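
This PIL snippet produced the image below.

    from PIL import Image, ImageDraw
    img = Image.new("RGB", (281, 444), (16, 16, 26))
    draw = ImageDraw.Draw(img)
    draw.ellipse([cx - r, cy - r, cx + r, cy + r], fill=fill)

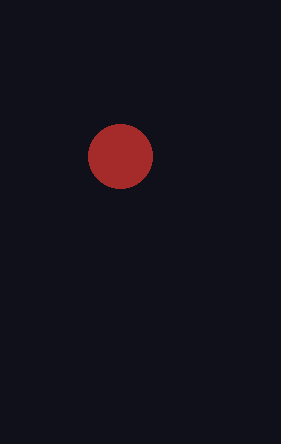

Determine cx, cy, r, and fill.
cx = 120, cy = 156, r = 32, fill = 'brown'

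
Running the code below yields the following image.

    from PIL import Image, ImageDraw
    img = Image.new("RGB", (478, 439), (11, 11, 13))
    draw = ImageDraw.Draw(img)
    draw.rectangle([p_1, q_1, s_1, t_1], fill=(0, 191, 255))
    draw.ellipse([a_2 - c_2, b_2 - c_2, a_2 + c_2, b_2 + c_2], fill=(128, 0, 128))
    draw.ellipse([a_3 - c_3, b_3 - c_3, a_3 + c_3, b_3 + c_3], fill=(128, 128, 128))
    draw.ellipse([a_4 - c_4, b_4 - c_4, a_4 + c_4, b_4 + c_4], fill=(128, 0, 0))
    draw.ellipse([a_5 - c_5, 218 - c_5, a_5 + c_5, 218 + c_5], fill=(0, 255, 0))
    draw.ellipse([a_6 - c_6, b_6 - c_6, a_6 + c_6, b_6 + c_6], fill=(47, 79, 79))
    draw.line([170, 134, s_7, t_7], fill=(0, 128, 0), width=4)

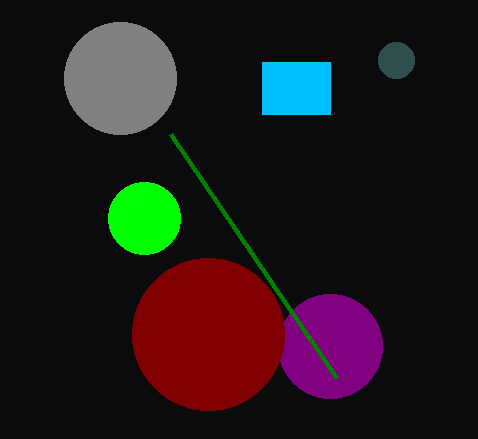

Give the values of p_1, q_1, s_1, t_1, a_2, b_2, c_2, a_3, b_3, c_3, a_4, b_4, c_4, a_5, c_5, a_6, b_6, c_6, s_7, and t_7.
p_1 = 262
q_1 = 62
s_1 = 330
t_1 = 114
a_2 = 330
b_2 = 346
c_2 = 52
a_3 = 120
b_3 = 78
c_3 = 56
a_4 = 208
b_4 = 334
c_4 = 76
a_5 = 144
c_5 = 36
a_6 = 396
b_6 = 60
c_6 = 18
s_7 = 336
t_7 = 378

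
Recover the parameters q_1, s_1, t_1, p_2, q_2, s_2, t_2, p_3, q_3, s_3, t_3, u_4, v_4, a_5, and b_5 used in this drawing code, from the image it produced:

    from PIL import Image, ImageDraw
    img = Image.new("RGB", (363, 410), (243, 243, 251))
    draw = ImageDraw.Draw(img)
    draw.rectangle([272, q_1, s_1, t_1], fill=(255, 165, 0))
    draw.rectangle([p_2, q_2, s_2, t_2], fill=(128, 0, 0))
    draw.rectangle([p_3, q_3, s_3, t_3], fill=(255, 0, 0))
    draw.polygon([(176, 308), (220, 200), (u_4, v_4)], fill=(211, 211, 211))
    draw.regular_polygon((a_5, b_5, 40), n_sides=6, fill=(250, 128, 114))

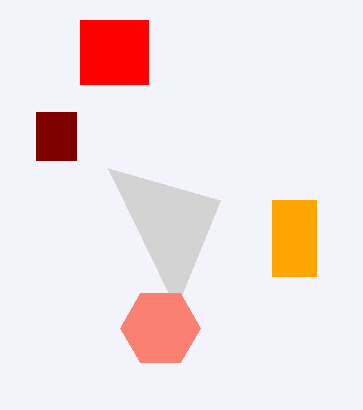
q_1 = 200, s_1 = 316, t_1 = 276, p_2 = 36, q_2 = 112, s_2 = 76, t_2 = 160, p_3 = 80, q_3 = 20, s_3 = 148, t_3 = 84, u_4 = 108, v_4 = 168, a_5 = 160, b_5 = 328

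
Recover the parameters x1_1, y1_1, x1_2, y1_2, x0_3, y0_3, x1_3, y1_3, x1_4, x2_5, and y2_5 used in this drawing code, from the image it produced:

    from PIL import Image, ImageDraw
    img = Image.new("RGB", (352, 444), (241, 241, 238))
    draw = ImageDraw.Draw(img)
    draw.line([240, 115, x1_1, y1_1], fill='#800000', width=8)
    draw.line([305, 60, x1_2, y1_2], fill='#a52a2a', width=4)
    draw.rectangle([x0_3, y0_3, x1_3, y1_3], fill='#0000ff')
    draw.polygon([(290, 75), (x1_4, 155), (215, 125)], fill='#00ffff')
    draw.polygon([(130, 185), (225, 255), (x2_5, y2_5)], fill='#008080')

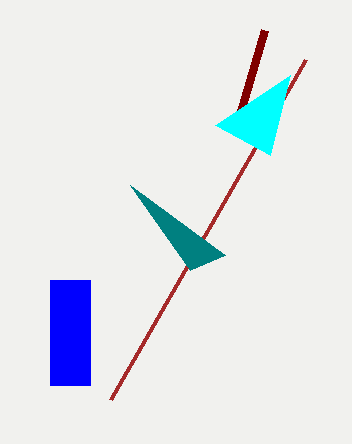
x1_1 = 265
y1_1 = 30
x1_2 = 110
y1_2 = 400
x0_3 = 50
y0_3 = 280
x1_3 = 90
y1_3 = 385
x1_4 = 270
x2_5 = 190
y2_5 = 270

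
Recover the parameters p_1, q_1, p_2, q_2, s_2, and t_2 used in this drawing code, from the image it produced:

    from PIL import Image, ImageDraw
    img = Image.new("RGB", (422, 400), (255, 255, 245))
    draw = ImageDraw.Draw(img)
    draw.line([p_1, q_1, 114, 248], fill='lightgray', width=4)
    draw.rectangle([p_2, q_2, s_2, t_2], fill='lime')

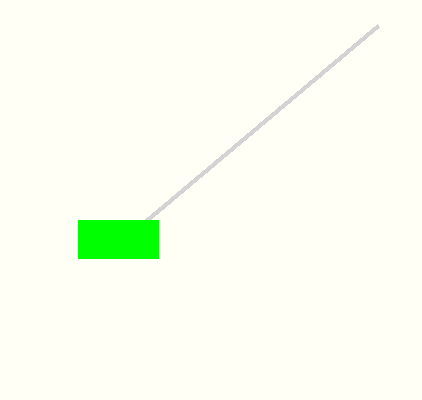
p_1 = 378, q_1 = 26, p_2 = 78, q_2 = 220, s_2 = 158, t_2 = 258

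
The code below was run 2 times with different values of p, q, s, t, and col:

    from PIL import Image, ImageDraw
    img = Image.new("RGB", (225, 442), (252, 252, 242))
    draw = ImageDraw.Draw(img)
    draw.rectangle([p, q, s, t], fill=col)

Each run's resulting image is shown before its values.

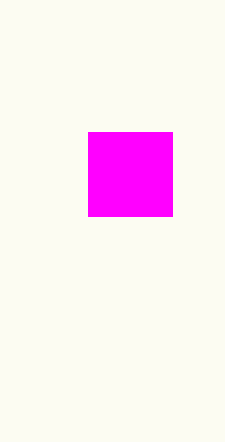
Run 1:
p = 88, q = 132, s = 172, t = 216, col = 'magenta'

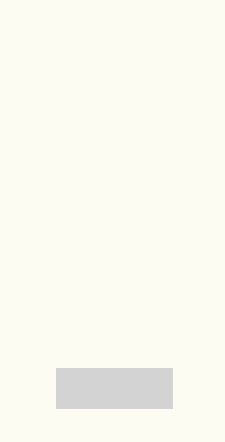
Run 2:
p = 56
q = 368
s = 172
t = 408
col = 'lightgray'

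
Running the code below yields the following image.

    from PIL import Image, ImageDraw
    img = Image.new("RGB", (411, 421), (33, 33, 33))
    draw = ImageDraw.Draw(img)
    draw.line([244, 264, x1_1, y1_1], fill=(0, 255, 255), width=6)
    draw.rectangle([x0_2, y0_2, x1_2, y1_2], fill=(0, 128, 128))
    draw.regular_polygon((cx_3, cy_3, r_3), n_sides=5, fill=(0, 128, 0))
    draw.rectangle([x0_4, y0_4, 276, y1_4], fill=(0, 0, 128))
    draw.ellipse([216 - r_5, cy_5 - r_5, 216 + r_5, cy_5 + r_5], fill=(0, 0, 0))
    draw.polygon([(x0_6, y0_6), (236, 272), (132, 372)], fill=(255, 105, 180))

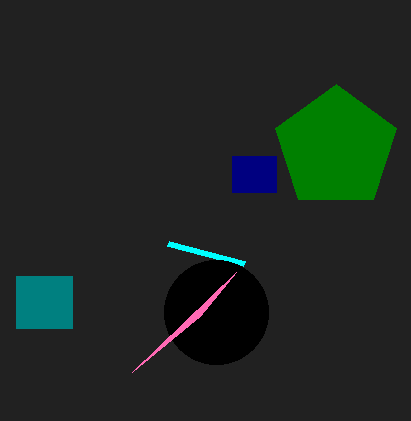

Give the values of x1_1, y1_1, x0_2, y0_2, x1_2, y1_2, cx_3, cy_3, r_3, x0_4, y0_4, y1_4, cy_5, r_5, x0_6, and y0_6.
x1_1 = 168; y1_1 = 244; x0_2 = 16; y0_2 = 276; x1_2 = 72; y1_2 = 328; cx_3 = 336; cy_3 = 148; r_3 = 64; x0_4 = 232; y0_4 = 156; y1_4 = 192; cy_5 = 312; r_5 = 52; x0_6 = 200; y0_6 = 316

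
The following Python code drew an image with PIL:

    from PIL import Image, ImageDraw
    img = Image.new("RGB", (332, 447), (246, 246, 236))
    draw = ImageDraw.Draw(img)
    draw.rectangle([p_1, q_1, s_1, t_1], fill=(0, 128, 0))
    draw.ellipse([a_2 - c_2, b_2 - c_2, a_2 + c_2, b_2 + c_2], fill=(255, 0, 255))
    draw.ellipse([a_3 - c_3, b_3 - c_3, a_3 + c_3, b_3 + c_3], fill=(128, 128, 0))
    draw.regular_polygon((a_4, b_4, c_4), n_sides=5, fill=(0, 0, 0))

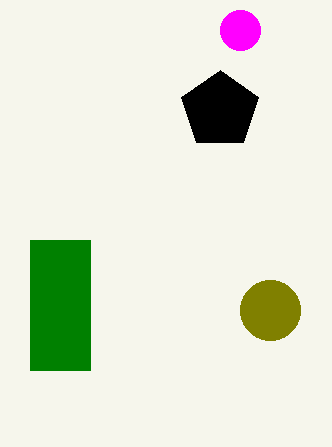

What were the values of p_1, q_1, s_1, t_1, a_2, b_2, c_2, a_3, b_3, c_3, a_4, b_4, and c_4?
p_1 = 30
q_1 = 240
s_1 = 90
t_1 = 370
a_2 = 240
b_2 = 30
c_2 = 20
a_3 = 270
b_3 = 310
c_3 = 30
a_4 = 220
b_4 = 110
c_4 = 40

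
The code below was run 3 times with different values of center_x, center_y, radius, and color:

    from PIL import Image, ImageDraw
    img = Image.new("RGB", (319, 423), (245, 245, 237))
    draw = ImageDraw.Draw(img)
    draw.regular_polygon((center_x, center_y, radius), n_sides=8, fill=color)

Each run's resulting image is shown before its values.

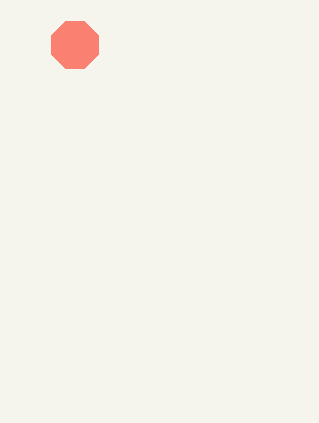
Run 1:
center_x = 75
center_y = 45
radius = 25
color = 'salmon'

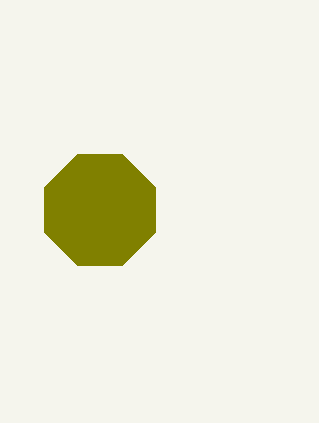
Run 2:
center_x = 100
center_y = 210
radius = 60
color = 'olive'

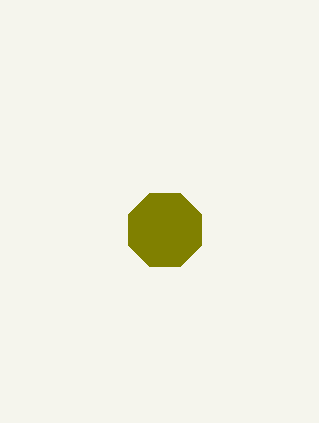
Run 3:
center_x = 165, center_y = 230, radius = 40, color = 'olive'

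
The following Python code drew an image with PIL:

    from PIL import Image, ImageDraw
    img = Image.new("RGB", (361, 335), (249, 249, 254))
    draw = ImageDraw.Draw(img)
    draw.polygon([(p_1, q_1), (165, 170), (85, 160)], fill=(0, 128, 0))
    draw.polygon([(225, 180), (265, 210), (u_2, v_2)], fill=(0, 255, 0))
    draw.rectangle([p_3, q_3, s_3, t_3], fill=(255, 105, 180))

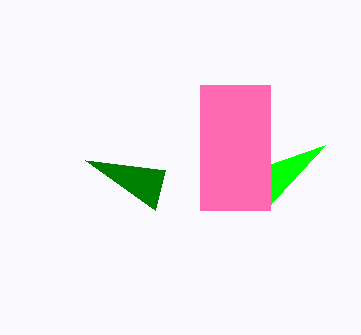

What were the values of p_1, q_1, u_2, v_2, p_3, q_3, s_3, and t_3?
p_1 = 155, q_1 = 210, u_2 = 325, v_2 = 145, p_3 = 200, q_3 = 85, s_3 = 270, t_3 = 210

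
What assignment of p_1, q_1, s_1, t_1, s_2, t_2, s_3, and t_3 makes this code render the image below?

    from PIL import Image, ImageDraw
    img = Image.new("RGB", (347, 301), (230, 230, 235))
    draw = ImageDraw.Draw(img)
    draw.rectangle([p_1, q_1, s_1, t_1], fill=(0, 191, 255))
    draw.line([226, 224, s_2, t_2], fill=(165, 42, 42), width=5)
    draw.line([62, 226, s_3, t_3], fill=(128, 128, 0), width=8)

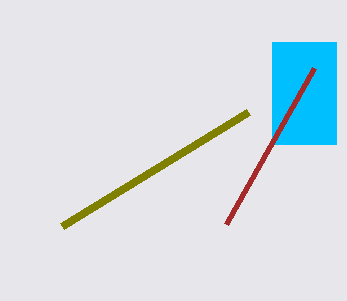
p_1 = 272
q_1 = 42
s_1 = 336
t_1 = 144
s_2 = 314
t_2 = 68
s_3 = 248
t_3 = 112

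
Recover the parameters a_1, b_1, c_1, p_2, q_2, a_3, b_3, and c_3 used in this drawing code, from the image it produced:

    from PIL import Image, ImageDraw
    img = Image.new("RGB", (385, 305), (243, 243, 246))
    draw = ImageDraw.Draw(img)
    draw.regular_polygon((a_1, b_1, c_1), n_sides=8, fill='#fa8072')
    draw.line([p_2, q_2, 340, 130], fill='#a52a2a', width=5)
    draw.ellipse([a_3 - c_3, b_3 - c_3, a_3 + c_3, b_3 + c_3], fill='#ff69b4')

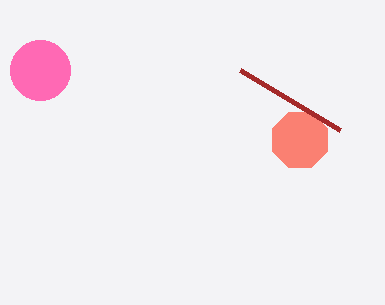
a_1 = 300, b_1 = 140, c_1 = 30, p_2 = 240, q_2 = 70, a_3 = 40, b_3 = 70, c_3 = 30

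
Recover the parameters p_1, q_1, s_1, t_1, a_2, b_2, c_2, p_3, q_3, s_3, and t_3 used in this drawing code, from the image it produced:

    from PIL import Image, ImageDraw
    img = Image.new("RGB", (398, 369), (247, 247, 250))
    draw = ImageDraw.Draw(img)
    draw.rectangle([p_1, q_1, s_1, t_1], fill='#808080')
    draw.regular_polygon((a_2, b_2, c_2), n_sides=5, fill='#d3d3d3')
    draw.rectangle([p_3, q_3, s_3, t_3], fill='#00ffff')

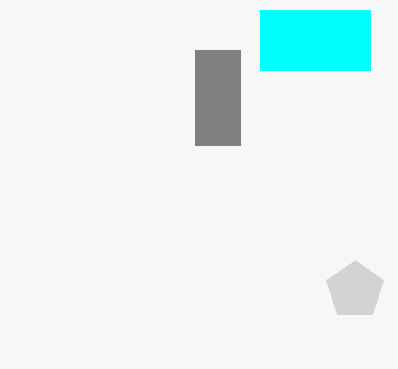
p_1 = 195, q_1 = 50, s_1 = 240, t_1 = 145, a_2 = 355, b_2 = 290, c_2 = 30, p_3 = 260, q_3 = 10, s_3 = 370, t_3 = 70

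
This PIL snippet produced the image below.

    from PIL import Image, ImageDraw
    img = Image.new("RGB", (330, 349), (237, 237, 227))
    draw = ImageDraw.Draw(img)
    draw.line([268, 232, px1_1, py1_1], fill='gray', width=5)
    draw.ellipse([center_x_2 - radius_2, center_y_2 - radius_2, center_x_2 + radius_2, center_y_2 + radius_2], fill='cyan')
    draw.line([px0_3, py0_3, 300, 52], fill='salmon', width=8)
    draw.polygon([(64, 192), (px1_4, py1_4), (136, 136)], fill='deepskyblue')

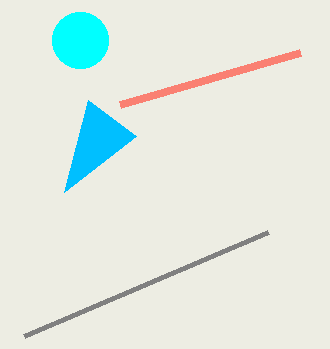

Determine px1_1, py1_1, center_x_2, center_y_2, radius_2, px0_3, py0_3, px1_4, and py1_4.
px1_1 = 24; py1_1 = 336; center_x_2 = 80; center_y_2 = 40; radius_2 = 28; px0_3 = 120; py0_3 = 104; px1_4 = 88; py1_4 = 100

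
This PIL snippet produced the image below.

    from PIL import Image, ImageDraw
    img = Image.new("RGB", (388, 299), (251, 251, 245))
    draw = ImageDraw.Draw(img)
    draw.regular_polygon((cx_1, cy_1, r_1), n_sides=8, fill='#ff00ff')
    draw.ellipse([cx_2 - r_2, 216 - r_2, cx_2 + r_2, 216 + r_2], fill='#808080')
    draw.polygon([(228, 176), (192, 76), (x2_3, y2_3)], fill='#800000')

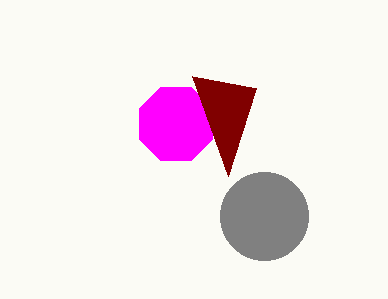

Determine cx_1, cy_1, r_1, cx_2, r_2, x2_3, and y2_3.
cx_1 = 176, cy_1 = 124, r_1 = 40, cx_2 = 264, r_2 = 44, x2_3 = 256, y2_3 = 88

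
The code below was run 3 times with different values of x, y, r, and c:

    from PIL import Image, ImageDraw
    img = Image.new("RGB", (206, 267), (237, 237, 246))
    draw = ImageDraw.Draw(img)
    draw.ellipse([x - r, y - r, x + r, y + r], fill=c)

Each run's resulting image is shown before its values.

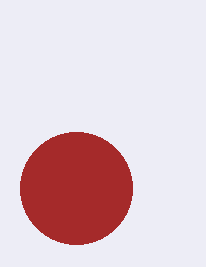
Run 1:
x = 76; y = 188; r = 56; c = 'brown'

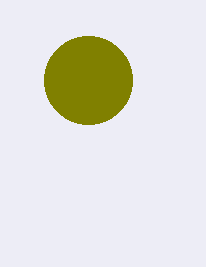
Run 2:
x = 88; y = 80; r = 44; c = 'olive'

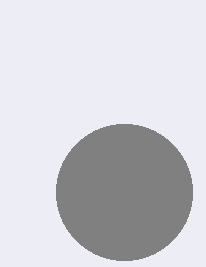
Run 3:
x = 124
y = 192
r = 68
c = 'gray'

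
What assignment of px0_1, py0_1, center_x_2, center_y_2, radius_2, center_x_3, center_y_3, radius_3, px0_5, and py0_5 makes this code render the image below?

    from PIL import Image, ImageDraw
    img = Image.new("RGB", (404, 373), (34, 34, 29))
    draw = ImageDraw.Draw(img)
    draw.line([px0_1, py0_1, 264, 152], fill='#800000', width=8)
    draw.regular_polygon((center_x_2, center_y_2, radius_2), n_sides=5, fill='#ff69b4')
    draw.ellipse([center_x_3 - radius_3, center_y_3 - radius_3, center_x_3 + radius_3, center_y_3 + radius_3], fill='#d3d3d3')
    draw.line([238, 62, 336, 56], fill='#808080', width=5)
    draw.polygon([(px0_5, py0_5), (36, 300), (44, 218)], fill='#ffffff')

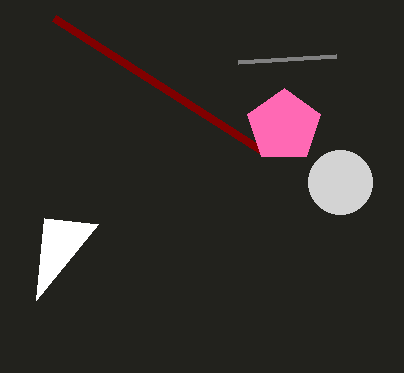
px0_1 = 54, py0_1 = 18, center_x_2 = 284, center_y_2 = 126, radius_2 = 38, center_x_3 = 340, center_y_3 = 182, radius_3 = 32, px0_5 = 98, py0_5 = 224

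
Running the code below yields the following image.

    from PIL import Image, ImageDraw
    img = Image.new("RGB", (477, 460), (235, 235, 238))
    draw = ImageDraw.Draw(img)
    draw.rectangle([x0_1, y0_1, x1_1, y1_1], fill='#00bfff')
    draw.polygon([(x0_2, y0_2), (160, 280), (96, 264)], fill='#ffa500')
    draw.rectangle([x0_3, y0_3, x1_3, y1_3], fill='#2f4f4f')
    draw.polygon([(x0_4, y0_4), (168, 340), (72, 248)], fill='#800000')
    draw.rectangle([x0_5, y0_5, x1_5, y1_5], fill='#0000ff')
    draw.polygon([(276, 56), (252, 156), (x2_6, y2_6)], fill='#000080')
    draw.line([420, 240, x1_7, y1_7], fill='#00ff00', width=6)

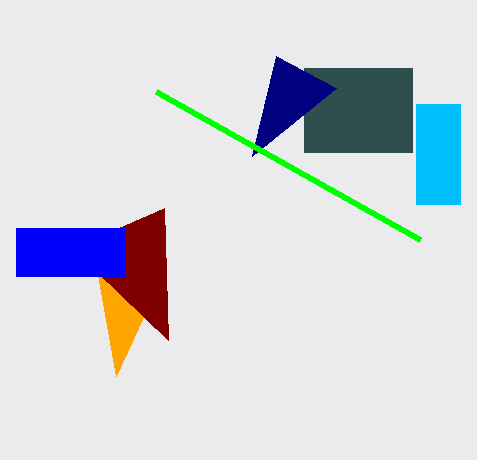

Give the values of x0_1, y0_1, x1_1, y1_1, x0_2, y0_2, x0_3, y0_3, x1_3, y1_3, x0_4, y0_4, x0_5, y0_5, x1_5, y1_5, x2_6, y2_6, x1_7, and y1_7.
x0_1 = 416; y0_1 = 104; x1_1 = 460; y1_1 = 204; x0_2 = 116; y0_2 = 376; x0_3 = 304; y0_3 = 68; x1_3 = 412; y1_3 = 152; x0_4 = 164; y0_4 = 208; x0_5 = 16; y0_5 = 228; x1_5 = 124; y1_5 = 276; x2_6 = 336; y2_6 = 88; x1_7 = 156; y1_7 = 92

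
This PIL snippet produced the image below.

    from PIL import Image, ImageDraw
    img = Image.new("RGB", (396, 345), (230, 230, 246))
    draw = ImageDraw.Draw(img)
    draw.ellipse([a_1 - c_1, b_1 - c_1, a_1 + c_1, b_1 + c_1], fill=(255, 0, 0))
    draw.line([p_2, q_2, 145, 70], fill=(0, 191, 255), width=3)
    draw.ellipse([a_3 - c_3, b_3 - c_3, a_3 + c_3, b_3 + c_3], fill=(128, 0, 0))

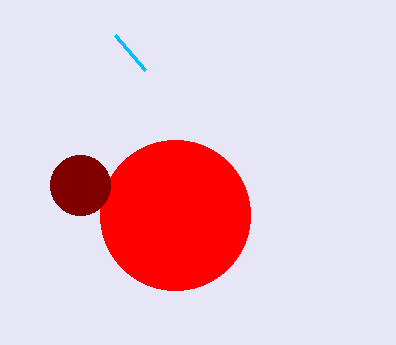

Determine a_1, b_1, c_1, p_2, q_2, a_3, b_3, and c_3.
a_1 = 175; b_1 = 215; c_1 = 75; p_2 = 115; q_2 = 35; a_3 = 80; b_3 = 185; c_3 = 30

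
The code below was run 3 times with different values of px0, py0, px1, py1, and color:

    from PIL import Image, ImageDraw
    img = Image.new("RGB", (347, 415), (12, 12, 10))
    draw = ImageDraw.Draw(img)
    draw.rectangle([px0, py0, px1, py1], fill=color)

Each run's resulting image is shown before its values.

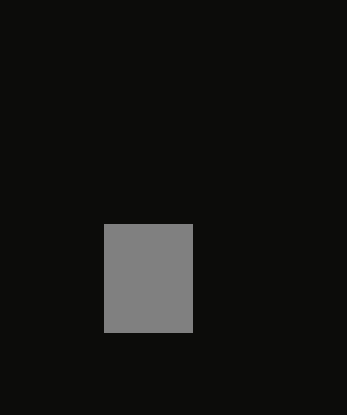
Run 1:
px0 = 104
py0 = 224
px1 = 192
py1 = 332
color = 'gray'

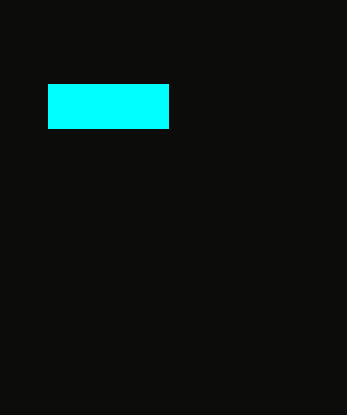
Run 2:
px0 = 48; py0 = 84; px1 = 168; py1 = 128; color = 'cyan'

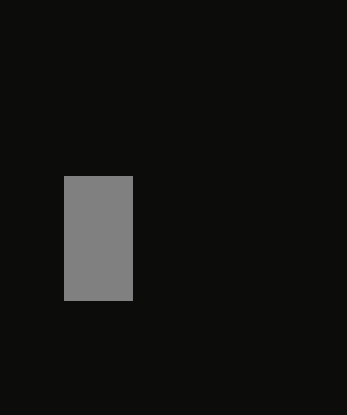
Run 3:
px0 = 64; py0 = 176; px1 = 132; py1 = 300; color = 'gray'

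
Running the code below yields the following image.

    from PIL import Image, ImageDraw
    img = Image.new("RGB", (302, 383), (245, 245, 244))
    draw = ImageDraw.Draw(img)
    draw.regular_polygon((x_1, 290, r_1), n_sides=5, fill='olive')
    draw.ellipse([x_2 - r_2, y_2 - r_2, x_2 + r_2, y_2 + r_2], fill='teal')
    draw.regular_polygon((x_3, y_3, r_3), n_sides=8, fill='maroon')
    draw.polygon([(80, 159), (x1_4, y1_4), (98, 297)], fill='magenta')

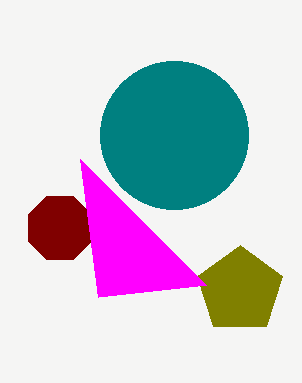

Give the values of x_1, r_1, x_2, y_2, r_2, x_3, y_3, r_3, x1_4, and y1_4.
x_1 = 240
r_1 = 45
x_2 = 174
y_2 = 135
r_2 = 74
x_3 = 60
y_3 = 228
r_3 = 34
x1_4 = 206
y1_4 = 285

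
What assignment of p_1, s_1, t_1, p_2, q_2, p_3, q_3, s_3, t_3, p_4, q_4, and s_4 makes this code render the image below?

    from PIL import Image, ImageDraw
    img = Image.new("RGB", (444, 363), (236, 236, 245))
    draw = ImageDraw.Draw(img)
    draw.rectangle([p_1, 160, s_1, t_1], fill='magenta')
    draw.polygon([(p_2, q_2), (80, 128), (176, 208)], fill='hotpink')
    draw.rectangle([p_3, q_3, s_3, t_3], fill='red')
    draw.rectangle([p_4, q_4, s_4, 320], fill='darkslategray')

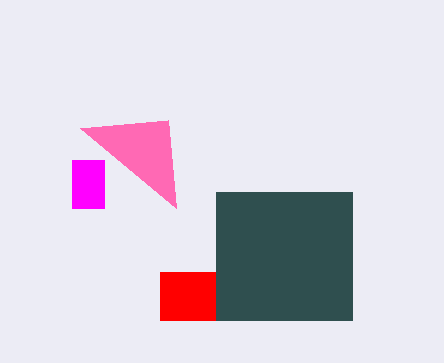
p_1 = 72, s_1 = 104, t_1 = 208, p_2 = 168, q_2 = 120, p_3 = 160, q_3 = 272, s_3 = 216, t_3 = 320, p_4 = 216, q_4 = 192, s_4 = 352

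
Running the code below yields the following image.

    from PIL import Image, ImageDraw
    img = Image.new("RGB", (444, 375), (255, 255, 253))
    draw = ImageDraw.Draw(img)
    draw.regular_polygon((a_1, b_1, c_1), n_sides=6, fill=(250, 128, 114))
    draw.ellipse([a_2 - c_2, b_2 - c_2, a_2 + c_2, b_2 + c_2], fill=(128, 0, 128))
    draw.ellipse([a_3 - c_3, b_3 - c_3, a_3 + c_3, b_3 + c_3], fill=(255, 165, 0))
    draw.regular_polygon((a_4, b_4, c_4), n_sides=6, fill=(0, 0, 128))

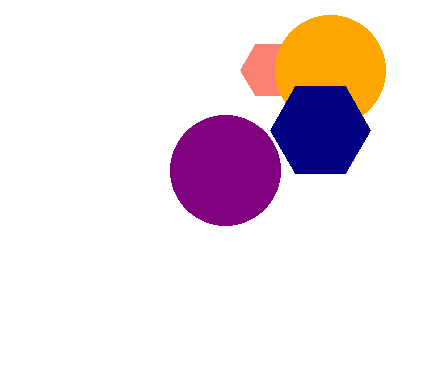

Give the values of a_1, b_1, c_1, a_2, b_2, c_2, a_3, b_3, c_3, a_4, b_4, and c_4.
a_1 = 270, b_1 = 70, c_1 = 30, a_2 = 225, b_2 = 170, c_2 = 55, a_3 = 330, b_3 = 70, c_3 = 55, a_4 = 320, b_4 = 130, c_4 = 50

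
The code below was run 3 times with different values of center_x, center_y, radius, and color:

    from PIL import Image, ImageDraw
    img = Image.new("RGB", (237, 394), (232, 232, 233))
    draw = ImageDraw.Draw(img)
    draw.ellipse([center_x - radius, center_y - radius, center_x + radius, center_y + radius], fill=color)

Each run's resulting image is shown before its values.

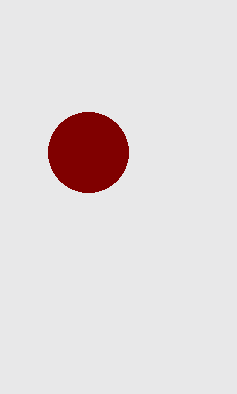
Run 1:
center_x = 88
center_y = 152
radius = 40
color = 'maroon'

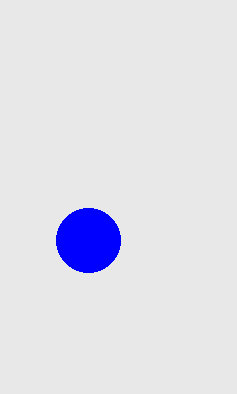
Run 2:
center_x = 88; center_y = 240; radius = 32; color = 'blue'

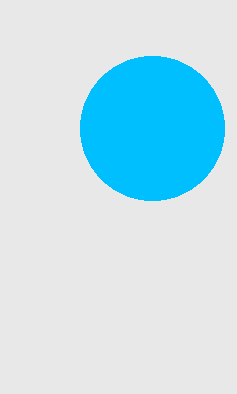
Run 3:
center_x = 152, center_y = 128, radius = 72, color = 'deepskyblue'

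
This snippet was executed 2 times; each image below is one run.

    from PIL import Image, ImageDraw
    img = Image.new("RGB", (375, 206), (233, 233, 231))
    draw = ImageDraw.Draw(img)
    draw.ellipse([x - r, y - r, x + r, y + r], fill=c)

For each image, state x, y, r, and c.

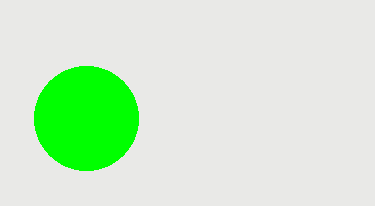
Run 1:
x = 86; y = 118; r = 52; c = 'lime'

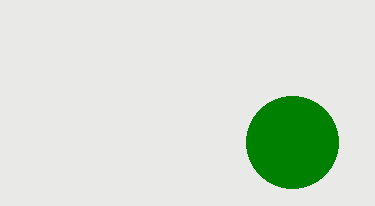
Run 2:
x = 292; y = 142; r = 46; c = 'green'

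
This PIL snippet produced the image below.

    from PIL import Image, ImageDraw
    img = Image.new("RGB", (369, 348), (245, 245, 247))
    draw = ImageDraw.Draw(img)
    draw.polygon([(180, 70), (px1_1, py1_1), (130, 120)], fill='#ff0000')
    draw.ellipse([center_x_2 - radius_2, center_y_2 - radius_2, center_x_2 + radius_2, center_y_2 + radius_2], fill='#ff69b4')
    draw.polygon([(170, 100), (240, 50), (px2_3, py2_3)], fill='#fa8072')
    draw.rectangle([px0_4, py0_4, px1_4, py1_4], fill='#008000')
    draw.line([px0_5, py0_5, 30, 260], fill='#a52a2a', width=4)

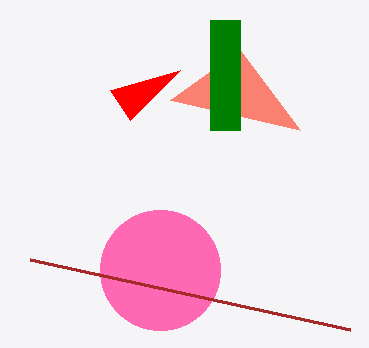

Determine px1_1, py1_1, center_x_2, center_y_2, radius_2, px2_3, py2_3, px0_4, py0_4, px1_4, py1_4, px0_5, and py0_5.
px1_1 = 110, py1_1 = 90, center_x_2 = 160, center_y_2 = 270, radius_2 = 60, px2_3 = 300, py2_3 = 130, px0_4 = 210, py0_4 = 20, px1_4 = 240, py1_4 = 130, px0_5 = 350, py0_5 = 330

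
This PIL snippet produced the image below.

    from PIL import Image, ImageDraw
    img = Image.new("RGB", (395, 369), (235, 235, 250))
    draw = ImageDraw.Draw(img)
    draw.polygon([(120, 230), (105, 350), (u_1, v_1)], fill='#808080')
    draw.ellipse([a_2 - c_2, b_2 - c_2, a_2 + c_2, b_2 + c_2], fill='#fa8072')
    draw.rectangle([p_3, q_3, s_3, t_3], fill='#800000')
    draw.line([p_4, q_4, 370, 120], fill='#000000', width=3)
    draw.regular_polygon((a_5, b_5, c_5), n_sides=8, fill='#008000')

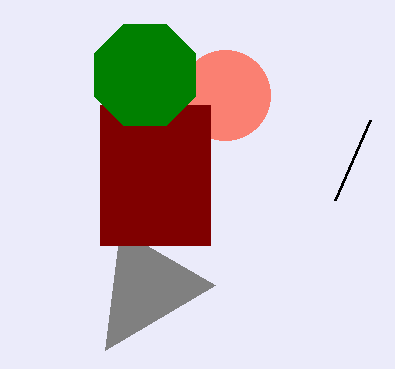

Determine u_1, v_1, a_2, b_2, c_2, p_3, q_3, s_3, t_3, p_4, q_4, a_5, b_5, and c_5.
u_1 = 215; v_1 = 285; a_2 = 225; b_2 = 95; c_2 = 45; p_3 = 100; q_3 = 105; s_3 = 210; t_3 = 245; p_4 = 335; q_4 = 200; a_5 = 145; b_5 = 75; c_5 = 55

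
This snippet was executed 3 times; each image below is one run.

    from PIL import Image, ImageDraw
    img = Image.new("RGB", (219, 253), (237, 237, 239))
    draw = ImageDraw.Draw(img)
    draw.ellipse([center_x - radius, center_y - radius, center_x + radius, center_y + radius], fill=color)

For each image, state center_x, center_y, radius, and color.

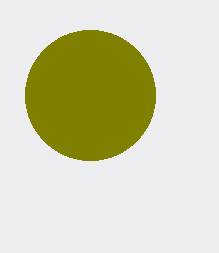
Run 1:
center_x = 90
center_y = 95
radius = 65
color = 'olive'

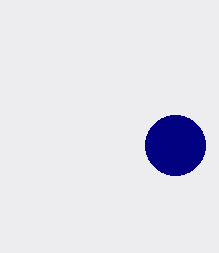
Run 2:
center_x = 175; center_y = 145; radius = 30; color = 'navy'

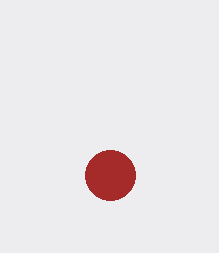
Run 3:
center_x = 110; center_y = 175; radius = 25; color = 'brown'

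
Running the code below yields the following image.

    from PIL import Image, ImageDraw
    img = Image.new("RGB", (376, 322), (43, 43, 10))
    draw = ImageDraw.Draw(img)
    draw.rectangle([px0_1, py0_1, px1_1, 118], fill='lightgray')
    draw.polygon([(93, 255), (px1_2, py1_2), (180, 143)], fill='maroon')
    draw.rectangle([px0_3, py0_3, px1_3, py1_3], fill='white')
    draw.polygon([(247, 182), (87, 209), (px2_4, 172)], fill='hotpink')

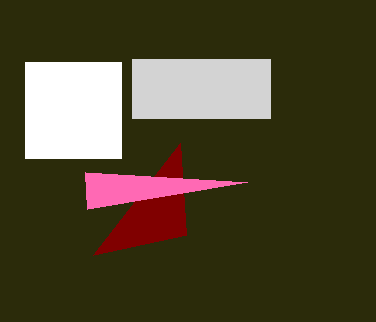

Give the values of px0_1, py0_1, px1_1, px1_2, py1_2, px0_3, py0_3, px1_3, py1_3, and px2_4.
px0_1 = 132; py0_1 = 59; px1_1 = 270; px1_2 = 186; py1_2 = 235; px0_3 = 25; py0_3 = 62; px1_3 = 121; py1_3 = 158; px2_4 = 85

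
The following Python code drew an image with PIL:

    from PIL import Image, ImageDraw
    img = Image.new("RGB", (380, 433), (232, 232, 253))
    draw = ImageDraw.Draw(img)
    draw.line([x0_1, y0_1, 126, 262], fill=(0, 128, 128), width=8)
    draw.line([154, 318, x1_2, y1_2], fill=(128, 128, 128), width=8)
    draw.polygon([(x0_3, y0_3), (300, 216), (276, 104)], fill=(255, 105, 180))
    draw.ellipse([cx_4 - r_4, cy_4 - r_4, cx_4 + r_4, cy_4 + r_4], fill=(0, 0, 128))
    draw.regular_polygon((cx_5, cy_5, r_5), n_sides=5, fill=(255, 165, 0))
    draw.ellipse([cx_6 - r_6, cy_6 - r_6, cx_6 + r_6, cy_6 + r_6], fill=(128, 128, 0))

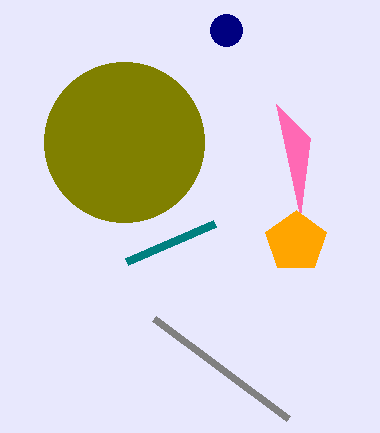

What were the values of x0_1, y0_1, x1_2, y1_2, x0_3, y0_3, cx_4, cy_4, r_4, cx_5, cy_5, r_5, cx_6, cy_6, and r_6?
x0_1 = 214
y0_1 = 224
x1_2 = 288
y1_2 = 418
x0_3 = 310
y0_3 = 138
cx_4 = 226
cy_4 = 30
r_4 = 16
cx_5 = 296
cy_5 = 242
r_5 = 32
cx_6 = 124
cy_6 = 142
r_6 = 80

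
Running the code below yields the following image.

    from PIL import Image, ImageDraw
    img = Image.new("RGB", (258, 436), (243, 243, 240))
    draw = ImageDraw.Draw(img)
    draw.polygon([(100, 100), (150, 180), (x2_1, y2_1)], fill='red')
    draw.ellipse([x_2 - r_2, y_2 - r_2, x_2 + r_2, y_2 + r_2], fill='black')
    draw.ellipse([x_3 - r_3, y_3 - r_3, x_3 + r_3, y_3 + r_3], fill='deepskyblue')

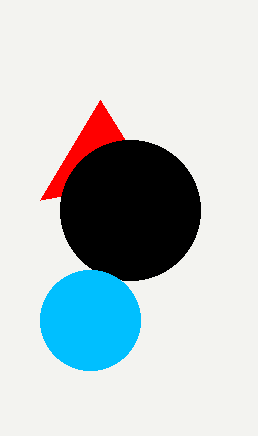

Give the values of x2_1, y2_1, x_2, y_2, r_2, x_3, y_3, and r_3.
x2_1 = 40; y2_1 = 200; x_2 = 130; y_2 = 210; r_2 = 70; x_3 = 90; y_3 = 320; r_3 = 50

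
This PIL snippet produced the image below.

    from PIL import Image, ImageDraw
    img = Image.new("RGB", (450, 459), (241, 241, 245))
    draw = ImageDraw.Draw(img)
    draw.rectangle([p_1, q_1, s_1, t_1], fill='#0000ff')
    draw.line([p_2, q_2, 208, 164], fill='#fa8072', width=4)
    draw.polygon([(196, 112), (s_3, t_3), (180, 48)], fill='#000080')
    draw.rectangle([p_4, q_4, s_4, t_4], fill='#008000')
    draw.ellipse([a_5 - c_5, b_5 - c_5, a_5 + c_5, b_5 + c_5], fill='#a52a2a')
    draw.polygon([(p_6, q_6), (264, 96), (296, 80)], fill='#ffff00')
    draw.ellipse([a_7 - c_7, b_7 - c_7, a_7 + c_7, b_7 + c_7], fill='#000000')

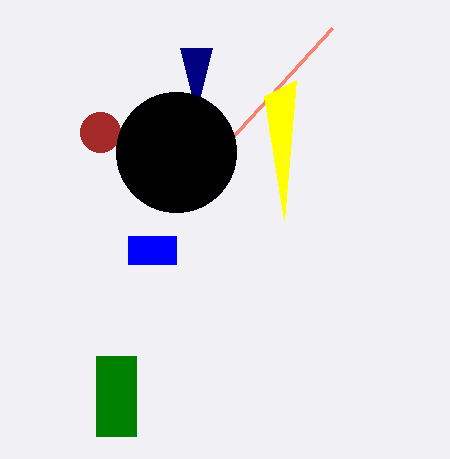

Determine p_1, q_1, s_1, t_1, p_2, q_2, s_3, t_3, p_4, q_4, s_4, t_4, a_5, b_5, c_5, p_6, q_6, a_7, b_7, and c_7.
p_1 = 128; q_1 = 236; s_1 = 176; t_1 = 264; p_2 = 332; q_2 = 28; s_3 = 212; t_3 = 48; p_4 = 96; q_4 = 356; s_4 = 136; t_4 = 436; a_5 = 100; b_5 = 132; c_5 = 20; p_6 = 284; q_6 = 220; a_7 = 176; b_7 = 152; c_7 = 60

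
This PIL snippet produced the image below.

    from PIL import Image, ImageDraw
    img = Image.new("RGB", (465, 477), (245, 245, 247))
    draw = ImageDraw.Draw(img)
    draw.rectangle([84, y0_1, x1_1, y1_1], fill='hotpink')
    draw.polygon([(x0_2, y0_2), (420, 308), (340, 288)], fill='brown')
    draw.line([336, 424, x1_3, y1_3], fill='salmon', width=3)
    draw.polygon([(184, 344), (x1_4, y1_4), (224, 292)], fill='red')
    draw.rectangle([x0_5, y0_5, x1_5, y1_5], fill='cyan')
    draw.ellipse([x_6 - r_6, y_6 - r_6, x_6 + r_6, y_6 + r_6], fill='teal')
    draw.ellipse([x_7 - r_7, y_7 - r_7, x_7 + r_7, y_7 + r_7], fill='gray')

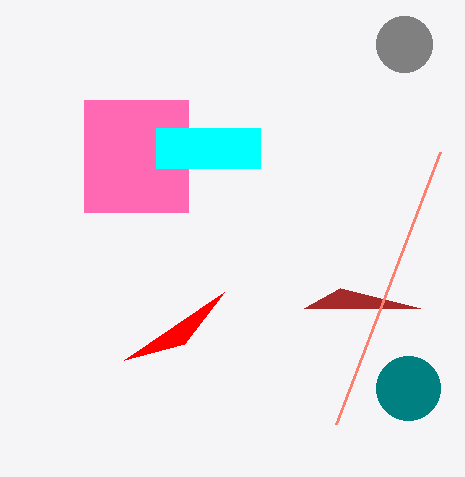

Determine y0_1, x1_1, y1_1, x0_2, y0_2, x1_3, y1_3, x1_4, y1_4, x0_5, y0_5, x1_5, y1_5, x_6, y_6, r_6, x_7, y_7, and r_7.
y0_1 = 100
x1_1 = 188
y1_1 = 212
x0_2 = 304
y0_2 = 308
x1_3 = 440
y1_3 = 152
x1_4 = 124
y1_4 = 360
x0_5 = 156
y0_5 = 128
x1_5 = 260
y1_5 = 168
x_6 = 408
y_6 = 388
r_6 = 32
x_7 = 404
y_7 = 44
r_7 = 28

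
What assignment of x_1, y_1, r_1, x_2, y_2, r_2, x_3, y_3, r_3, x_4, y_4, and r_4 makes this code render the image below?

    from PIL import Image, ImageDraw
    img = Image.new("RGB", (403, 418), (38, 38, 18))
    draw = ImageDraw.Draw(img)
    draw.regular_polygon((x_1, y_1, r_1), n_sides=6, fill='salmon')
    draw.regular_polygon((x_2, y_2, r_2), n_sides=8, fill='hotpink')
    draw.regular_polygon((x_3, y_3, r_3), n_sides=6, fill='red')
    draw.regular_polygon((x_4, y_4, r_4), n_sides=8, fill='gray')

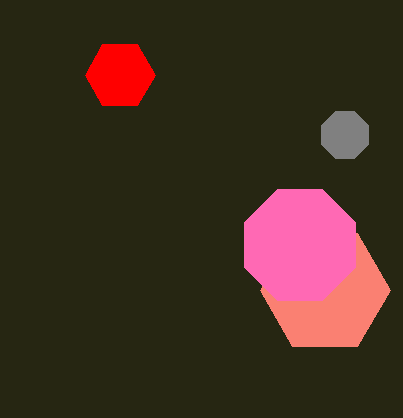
x_1 = 325; y_1 = 290; r_1 = 65; x_2 = 300; y_2 = 245; r_2 = 60; x_3 = 120; y_3 = 75; r_3 = 35; x_4 = 345; y_4 = 135; r_4 = 25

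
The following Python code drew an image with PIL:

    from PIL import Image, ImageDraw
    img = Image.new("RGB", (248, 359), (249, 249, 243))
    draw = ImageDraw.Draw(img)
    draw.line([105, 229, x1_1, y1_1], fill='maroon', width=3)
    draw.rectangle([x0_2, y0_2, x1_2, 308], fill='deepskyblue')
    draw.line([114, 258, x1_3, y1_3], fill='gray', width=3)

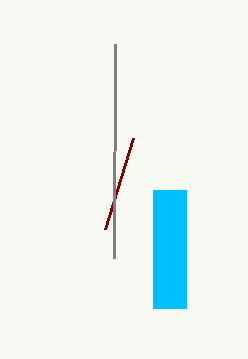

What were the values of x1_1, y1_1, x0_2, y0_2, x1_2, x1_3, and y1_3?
x1_1 = 133, y1_1 = 138, x0_2 = 153, y0_2 = 190, x1_2 = 186, x1_3 = 115, y1_3 = 44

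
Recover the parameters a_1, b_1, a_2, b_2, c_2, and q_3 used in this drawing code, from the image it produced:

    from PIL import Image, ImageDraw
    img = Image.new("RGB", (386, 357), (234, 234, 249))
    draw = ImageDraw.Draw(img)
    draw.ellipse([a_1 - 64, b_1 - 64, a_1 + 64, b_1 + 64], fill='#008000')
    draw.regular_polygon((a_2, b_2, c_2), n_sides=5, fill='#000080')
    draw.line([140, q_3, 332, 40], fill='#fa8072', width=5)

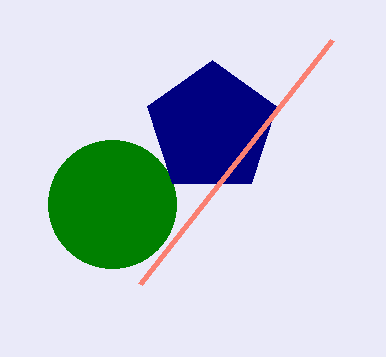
a_1 = 112, b_1 = 204, a_2 = 212, b_2 = 128, c_2 = 68, q_3 = 284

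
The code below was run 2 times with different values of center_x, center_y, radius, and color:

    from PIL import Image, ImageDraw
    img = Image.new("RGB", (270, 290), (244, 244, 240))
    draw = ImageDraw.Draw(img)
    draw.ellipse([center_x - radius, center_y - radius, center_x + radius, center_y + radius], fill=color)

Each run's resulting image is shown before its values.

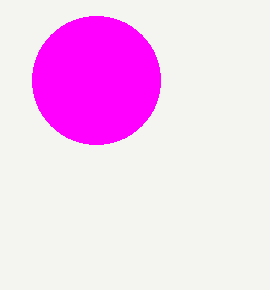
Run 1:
center_x = 96, center_y = 80, radius = 64, color = 'magenta'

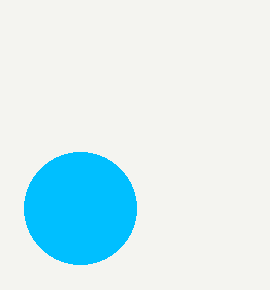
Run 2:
center_x = 80; center_y = 208; radius = 56; color = 'deepskyblue'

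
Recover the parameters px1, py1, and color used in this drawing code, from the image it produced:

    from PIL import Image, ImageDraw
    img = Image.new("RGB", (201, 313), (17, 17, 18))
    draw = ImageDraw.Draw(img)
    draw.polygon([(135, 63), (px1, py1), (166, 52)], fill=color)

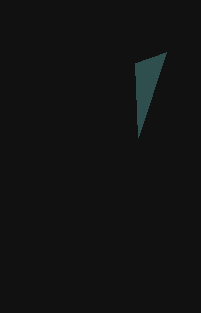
px1 = 138, py1 = 137, color = 'darkslategray'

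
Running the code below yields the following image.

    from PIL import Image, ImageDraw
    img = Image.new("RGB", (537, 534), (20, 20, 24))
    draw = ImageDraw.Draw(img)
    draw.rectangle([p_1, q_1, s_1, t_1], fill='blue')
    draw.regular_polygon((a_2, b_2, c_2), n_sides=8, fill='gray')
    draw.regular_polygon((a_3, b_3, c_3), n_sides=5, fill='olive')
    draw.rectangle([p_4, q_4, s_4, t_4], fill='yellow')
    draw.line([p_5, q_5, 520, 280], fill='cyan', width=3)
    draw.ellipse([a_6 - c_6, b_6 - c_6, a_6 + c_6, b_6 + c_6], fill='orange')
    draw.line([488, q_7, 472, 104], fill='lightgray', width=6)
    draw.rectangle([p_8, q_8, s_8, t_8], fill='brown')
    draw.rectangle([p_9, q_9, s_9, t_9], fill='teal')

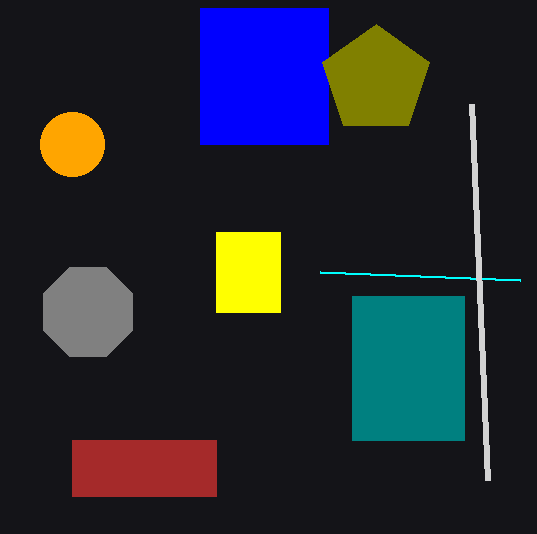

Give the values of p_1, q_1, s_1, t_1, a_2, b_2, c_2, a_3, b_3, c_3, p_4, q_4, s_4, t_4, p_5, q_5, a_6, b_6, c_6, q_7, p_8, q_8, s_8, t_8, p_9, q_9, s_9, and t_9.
p_1 = 200; q_1 = 8; s_1 = 328; t_1 = 144; a_2 = 88; b_2 = 312; c_2 = 48; a_3 = 376; b_3 = 80; c_3 = 56; p_4 = 216; q_4 = 232; s_4 = 280; t_4 = 312; p_5 = 320; q_5 = 272; a_6 = 72; b_6 = 144; c_6 = 32; q_7 = 480; p_8 = 72; q_8 = 440; s_8 = 216; t_8 = 496; p_9 = 352; q_9 = 296; s_9 = 464; t_9 = 440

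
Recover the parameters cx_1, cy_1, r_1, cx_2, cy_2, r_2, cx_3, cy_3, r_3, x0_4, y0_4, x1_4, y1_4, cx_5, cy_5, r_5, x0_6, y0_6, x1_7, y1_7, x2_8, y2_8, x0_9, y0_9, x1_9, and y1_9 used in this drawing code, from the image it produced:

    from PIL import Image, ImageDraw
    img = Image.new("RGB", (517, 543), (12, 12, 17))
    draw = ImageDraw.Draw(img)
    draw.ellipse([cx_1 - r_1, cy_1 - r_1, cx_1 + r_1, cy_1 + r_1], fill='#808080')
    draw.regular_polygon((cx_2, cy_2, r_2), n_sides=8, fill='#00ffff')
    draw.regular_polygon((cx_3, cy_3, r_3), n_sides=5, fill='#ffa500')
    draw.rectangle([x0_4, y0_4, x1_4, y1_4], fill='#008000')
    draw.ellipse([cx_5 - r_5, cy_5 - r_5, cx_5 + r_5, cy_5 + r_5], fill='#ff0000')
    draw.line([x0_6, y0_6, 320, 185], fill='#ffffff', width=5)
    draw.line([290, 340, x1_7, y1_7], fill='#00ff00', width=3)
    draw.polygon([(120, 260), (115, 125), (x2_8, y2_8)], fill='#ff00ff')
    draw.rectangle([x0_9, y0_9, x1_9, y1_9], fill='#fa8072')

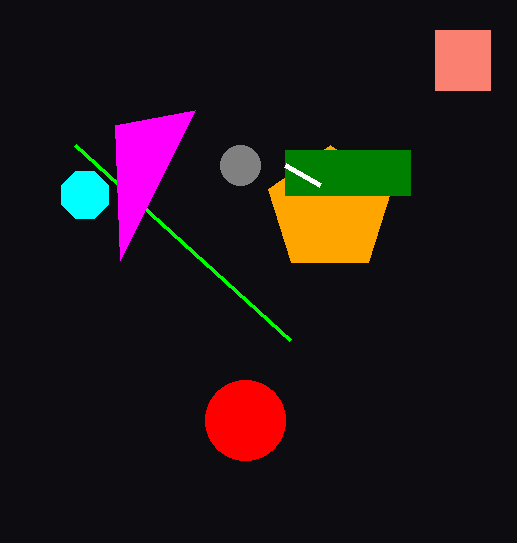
cx_1 = 240; cy_1 = 165; r_1 = 20; cx_2 = 85; cy_2 = 195; r_2 = 25; cx_3 = 330; cy_3 = 210; r_3 = 65; x0_4 = 285; y0_4 = 150; x1_4 = 410; y1_4 = 195; cx_5 = 245; cy_5 = 420; r_5 = 40; x0_6 = 285; y0_6 = 165; x1_7 = 75; y1_7 = 145; x2_8 = 195; y2_8 = 110; x0_9 = 435; y0_9 = 30; x1_9 = 490; y1_9 = 90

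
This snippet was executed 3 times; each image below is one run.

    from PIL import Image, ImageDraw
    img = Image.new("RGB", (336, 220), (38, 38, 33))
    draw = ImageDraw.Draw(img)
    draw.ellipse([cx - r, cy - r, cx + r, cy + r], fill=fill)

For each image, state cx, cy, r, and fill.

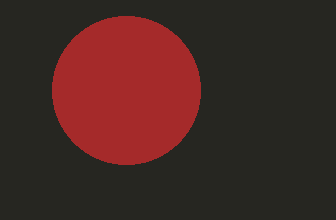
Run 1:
cx = 126, cy = 90, r = 74, fill = 'brown'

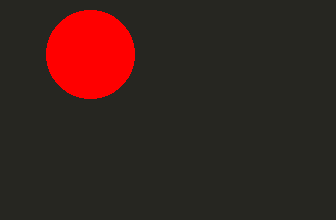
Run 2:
cx = 90, cy = 54, r = 44, fill = 'red'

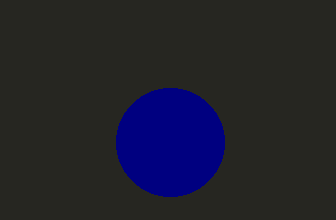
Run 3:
cx = 170; cy = 142; r = 54; fill = 'navy'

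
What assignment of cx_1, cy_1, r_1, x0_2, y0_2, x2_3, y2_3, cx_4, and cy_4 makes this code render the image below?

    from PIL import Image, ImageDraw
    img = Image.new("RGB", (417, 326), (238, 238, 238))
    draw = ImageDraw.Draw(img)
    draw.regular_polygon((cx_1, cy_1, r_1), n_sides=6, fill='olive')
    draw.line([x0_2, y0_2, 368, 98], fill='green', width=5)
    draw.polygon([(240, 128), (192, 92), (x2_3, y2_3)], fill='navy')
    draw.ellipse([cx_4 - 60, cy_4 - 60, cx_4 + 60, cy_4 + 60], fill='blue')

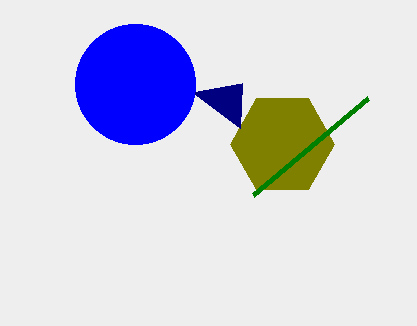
cx_1 = 282
cy_1 = 144
r_1 = 52
x0_2 = 253
y0_2 = 195
x2_3 = 242
y2_3 = 83
cx_4 = 135
cy_4 = 84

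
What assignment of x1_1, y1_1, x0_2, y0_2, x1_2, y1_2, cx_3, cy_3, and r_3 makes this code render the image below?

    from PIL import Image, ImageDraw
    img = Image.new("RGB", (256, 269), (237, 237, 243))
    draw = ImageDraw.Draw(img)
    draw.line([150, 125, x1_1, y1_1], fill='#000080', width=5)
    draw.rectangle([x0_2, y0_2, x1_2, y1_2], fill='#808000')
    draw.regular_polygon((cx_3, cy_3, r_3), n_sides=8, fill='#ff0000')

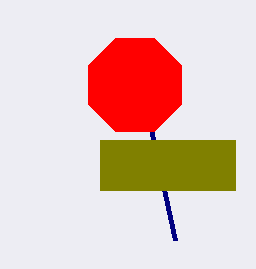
x1_1 = 175; y1_1 = 240; x0_2 = 100; y0_2 = 140; x1_2 = 235; y1_2 = 190; cx_3 = 135; cy_3 = 85; r_3 = 50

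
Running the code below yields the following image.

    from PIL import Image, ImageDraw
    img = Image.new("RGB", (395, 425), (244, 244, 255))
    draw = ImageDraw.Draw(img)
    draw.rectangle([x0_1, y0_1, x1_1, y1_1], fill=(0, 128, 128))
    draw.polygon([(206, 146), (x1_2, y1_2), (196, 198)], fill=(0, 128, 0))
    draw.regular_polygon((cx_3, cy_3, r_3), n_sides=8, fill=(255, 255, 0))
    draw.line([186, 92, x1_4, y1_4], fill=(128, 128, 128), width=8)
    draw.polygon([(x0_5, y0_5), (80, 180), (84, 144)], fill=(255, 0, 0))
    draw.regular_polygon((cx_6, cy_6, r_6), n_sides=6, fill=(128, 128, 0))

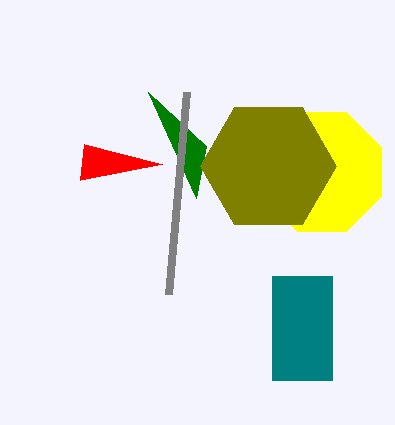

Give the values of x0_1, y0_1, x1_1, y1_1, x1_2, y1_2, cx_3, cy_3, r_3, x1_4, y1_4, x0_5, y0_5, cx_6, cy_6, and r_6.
x0_1 = 272; y0_1 = 276; x1_1 = 332; y1_1 = 380; x1_2 = 148; y1_2 = 92; cx_3 = 322; cy_3 = 172; r_3 = 64; x1_4 = 168; y1_4 = 294; x0_5 = 162; y0_5 = 164; cx_6 = 268; cy_6 = 166; r_6 = 68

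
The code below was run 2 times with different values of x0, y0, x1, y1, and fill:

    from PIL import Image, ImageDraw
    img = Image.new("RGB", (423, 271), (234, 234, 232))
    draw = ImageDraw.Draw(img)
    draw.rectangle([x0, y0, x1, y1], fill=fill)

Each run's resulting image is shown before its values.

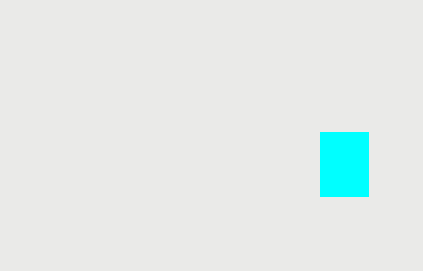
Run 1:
x0 = 320; y0 = 132; x1 = 368; y1 = 196; fill = 'cyan'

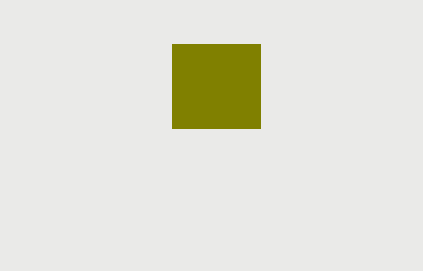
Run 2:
x0 = 172, y0 = 44, x1 = 260, y1 = 128, fill = 'olive'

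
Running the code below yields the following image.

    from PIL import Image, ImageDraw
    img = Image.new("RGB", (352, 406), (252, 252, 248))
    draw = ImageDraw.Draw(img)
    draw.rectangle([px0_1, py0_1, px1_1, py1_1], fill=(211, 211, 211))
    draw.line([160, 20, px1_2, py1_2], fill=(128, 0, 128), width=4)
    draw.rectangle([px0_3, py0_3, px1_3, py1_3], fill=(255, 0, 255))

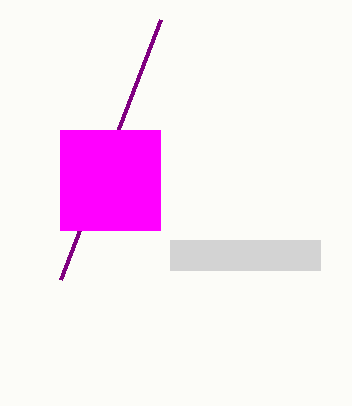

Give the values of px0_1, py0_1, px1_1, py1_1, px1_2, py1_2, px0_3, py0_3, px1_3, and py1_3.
px0_1 = 170
py0_1 = 240
px1_1 = 320
py1_1 = 270
px1_2 = 60
py1_2 = 280
px0_3 = 60
py0_3 = 130
px1_3 = 160
py1_3 = 230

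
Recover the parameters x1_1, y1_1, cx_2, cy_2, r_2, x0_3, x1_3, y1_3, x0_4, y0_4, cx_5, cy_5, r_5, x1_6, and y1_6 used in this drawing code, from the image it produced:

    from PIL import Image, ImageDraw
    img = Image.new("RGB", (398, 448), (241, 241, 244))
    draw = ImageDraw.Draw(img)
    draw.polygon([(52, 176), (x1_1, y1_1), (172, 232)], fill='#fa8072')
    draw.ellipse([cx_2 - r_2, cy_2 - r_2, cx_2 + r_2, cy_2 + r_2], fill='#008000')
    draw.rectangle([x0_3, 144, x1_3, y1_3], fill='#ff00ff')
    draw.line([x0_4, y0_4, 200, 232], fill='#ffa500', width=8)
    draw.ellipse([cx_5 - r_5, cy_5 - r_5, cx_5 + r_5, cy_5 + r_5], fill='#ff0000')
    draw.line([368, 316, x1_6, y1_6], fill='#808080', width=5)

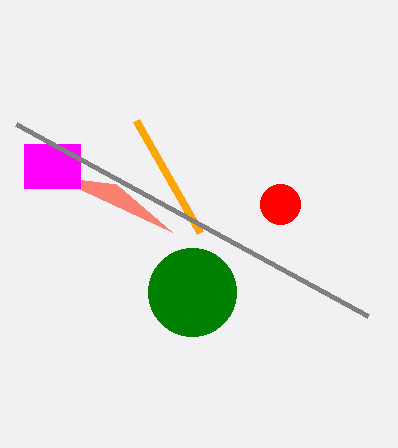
x1_1 = 116
y1_1 = 184
cx_2 = 192
cy_2 = 292
r_2 = 44
x0_3 = 24
x1_3 = 80
y1_3 = 188
x0_4 = 136
y0_4 = 120
cx_5 = 280
cy_5 = 204
r_5 = 20
x1_6 = 16
y1_6 = 124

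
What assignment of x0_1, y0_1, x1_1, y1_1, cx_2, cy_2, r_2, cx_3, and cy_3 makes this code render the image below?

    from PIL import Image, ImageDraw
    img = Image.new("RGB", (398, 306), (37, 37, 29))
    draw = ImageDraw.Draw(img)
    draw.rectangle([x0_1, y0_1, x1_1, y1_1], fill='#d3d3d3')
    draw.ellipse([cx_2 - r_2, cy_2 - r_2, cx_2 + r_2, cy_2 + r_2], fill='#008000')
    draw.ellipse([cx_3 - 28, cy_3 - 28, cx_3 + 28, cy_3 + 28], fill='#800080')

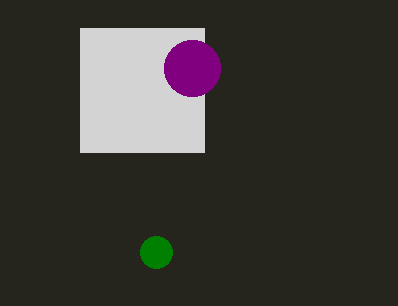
x0_1 = 80; y0_1 = 28; x1_1 = 204; y1_1 = 152; cx_2 = 156; cy_2 = 252; r_2 = 16; cx_3 = 192; cy_3 = 68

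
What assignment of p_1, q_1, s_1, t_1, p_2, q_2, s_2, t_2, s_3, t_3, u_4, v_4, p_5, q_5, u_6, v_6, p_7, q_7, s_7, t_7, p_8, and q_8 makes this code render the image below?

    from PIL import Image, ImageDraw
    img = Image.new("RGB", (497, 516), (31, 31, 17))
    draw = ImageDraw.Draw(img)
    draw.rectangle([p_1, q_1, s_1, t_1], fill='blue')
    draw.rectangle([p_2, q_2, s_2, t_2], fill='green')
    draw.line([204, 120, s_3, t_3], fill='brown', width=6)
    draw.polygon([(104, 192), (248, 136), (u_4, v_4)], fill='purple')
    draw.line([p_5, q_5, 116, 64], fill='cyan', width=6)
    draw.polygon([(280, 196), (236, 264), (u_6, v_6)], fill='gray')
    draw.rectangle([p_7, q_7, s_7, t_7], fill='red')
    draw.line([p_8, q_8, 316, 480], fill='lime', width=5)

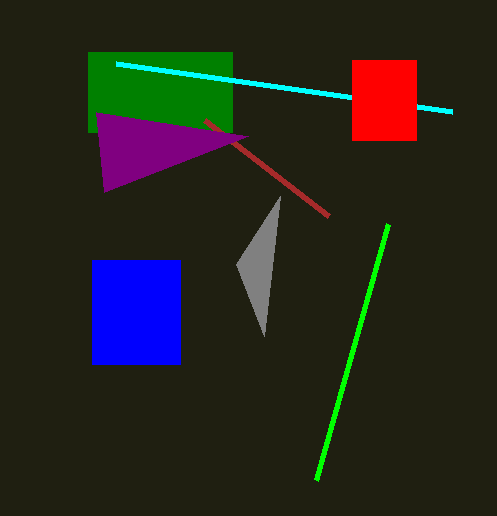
p_1 = 92
q_1 = 260
s_1 = 180
t_1 = 364
p_2 = 88
q_2 = 52
s_2 = 232
t_2 = 132
s_3 = 328
t_3 = 216
u_4 = 96
v_4 = 112
p_5 = 452
q_5 = 112
u_6 = 264
v_6 = 336
p_7 = 352
q_7 = 60
s_7 = 416
t_7 = 140
p_8 = 388
q_8 = 224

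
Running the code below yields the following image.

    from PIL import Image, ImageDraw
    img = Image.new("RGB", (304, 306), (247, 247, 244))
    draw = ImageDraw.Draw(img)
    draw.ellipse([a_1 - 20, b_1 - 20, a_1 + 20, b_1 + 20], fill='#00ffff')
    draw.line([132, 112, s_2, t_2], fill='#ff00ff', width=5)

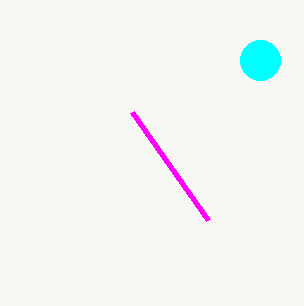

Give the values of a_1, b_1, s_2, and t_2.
a_1 = 260
b_1 = 60
s_2 = 208
t_2 = 220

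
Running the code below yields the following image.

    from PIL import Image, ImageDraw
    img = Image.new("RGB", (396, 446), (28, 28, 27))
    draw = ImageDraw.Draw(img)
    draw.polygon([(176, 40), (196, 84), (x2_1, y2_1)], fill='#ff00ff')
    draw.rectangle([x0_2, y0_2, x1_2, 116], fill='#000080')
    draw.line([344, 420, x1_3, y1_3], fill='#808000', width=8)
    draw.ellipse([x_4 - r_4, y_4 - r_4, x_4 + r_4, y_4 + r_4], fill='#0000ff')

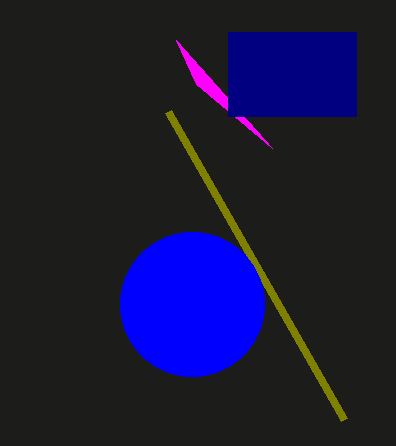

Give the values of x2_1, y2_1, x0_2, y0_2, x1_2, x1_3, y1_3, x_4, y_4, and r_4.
x2_1 = 272, y2_1 = 148, x0_2 = 228, y0_2 = 32, x1_2 = 356, x1_3 = 168, y1_3 = 112, x_4 = 192, y_4 = 304, r_4 = 72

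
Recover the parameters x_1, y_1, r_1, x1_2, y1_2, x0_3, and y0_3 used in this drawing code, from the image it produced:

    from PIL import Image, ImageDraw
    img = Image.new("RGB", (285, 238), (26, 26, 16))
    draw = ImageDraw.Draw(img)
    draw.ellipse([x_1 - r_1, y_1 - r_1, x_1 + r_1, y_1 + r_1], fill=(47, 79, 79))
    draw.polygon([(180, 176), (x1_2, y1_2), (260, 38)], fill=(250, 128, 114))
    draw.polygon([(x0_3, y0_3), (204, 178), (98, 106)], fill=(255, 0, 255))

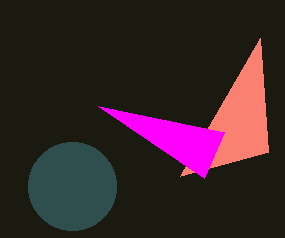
x_1 = 72
y_1 = 186
r_1 = 44
x1_2 = 268
y1_2 = 152
x0_3 = 224
y0_3 = 132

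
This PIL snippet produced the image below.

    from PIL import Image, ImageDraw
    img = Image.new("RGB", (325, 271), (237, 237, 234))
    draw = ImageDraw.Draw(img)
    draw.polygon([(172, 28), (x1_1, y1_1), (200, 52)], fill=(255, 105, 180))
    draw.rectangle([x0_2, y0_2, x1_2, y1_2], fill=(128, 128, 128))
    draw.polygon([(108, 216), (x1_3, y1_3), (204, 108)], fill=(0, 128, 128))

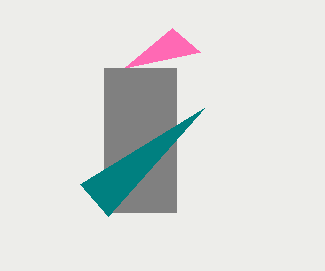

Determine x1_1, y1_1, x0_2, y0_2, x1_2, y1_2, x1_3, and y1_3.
x1_1 = 124, y1_1 = 68, x0_2 = 104, y0_2 = 68, x1_2 = 176, y1_2 = 212, x1_3 = 80, y1_3 = 184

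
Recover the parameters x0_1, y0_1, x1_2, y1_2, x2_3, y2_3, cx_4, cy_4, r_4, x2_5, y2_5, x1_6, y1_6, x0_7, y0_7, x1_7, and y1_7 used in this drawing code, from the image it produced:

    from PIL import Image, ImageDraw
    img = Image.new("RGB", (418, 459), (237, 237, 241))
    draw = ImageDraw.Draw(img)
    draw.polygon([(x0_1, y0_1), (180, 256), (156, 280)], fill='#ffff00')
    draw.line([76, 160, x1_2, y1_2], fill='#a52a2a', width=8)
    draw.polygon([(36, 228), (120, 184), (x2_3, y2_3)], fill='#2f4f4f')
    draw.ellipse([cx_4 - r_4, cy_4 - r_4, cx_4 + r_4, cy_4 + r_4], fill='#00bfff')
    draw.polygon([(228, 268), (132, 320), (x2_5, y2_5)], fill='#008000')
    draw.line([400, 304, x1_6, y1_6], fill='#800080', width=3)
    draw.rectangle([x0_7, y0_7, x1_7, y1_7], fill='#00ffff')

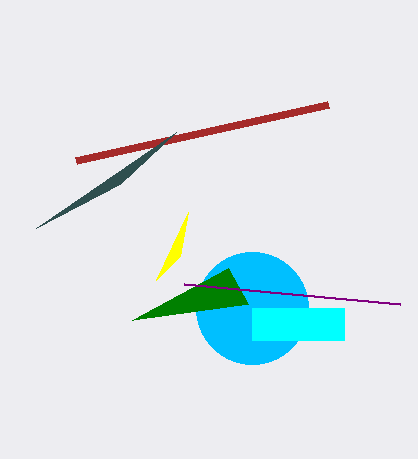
x0_1 = 188, y0_1 = 212, x1_2 = 328, y1_2 = 104, x2_3 = 176, y2_3 = 132, cx_4 = 252, cy_4 = 308, r_4 = 56, x2_5 = 248, y2_5 = 304, x1_6 = 184, y1_6 = 284, x0_7 = 252, y0_7 = 308, x1_7 = 344, y1_7 = 340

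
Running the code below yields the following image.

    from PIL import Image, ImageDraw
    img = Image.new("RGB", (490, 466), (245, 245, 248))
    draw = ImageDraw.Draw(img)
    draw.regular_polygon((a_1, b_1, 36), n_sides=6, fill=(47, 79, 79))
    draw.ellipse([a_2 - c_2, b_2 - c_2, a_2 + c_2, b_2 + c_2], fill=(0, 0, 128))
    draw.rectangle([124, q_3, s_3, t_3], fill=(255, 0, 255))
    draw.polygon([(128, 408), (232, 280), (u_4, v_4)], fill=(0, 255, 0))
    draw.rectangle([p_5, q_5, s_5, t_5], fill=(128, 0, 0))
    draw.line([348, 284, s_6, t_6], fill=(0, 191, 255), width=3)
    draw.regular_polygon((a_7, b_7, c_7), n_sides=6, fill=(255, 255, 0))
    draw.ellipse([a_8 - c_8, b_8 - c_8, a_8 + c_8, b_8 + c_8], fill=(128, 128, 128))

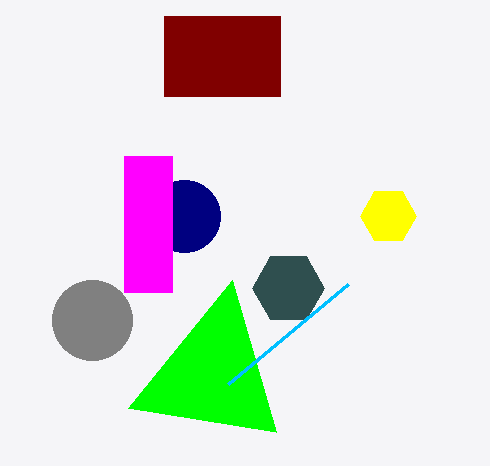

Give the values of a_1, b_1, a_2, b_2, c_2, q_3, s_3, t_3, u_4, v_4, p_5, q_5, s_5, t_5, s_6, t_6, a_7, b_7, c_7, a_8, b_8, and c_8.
a_1 = 288
b_1 = 288
a_2 = 184
b_2 = 216
c_2 = 36
q_3 = 156
s_3 = 172
t_3 = 292
u_4 = 276
v_4 = 432
p_5 = 164
q_5 = 16
s_5 = 280
t_5 = 96
s_6 = 228
t_6 = 384
a_7 = 388
b_7 = 216
c_7 = 28
a_8 = 92
b_8 = 320
c_8 = 40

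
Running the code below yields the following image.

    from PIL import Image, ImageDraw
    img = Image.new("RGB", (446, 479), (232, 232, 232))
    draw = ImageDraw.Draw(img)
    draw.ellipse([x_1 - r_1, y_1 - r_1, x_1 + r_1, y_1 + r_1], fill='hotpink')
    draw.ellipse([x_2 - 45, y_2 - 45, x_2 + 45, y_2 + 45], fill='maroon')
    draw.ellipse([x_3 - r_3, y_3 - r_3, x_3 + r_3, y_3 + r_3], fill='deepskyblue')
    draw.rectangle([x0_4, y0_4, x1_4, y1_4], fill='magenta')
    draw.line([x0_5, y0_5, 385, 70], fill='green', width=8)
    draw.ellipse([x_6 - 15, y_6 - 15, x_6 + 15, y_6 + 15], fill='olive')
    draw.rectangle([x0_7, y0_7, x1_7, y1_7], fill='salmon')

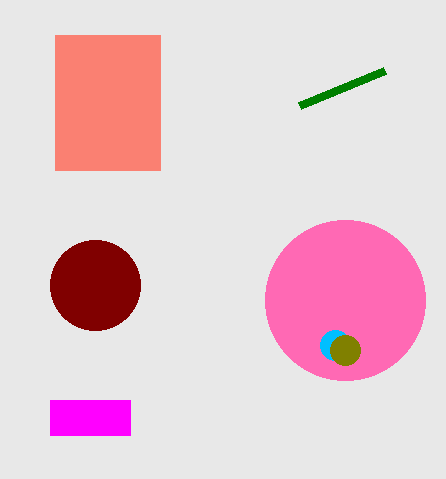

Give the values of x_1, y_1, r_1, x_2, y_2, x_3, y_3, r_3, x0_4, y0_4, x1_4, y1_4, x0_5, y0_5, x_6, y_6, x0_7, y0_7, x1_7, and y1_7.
x_1 = 345, y_1 = 300, r_1 = 80, x_2 = 95, y_2 = 285, x_3 = 335, y_3 = 345, r_3 = 15, x0_4 = 50, y0_4 = 400, x1_4 = 130, y1_4 = 435, x0_5 = 300, y0_5 = 105, x_6 = 345, y_6 = 350, x0_7 = 55, y0_7 = 35, x1_7 = 160, y1_7 = 170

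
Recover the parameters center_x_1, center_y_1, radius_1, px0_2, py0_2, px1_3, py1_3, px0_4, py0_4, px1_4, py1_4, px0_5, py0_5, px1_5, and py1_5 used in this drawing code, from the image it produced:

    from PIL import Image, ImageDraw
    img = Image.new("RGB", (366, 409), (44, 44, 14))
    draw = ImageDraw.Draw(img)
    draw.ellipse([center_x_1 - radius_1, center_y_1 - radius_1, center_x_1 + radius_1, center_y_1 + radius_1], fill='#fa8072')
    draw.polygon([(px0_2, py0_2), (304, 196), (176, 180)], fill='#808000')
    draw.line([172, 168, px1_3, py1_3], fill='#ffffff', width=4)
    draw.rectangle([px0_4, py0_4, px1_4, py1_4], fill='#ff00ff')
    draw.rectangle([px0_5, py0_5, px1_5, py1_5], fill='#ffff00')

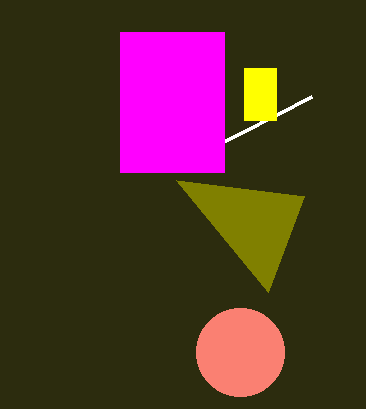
center_x_1 = 240
center_y_1 = 352
radius_1 = 44
px0_2 = 268
py0_2 = 292
px1_3 = 312
py1_3 = 96
px0_4 = 120
py0_4 = 32
px1_4 = 224
py1_4 = 172
px0_5 = 244
py0_5 = 68
px1_5 = 276
py1_5 = 120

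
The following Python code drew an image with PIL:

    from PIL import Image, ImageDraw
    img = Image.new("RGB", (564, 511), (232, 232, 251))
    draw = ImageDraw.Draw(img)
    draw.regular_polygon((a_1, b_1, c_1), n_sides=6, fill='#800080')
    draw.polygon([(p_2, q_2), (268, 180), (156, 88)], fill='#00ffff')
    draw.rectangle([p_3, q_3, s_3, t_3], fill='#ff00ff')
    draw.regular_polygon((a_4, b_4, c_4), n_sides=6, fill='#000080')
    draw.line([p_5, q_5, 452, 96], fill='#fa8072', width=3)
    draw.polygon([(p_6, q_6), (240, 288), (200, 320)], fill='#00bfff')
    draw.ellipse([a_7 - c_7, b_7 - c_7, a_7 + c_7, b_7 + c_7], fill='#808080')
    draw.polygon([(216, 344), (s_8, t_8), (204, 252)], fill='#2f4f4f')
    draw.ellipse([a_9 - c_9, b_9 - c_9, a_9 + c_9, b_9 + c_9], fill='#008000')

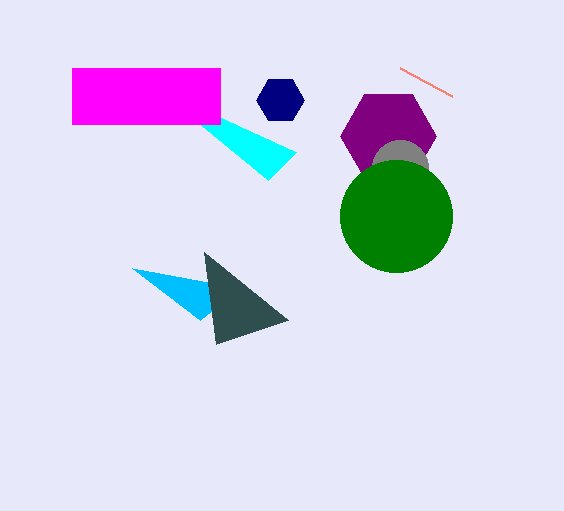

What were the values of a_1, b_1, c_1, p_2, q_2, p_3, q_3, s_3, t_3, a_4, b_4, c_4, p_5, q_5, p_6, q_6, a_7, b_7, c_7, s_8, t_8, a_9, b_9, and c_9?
a_1 = 388
b_1 = 136
c_1 = 48
p_2 = 296
q_2 = 152
p_3 = 72
q_3 = 68
s_3 = 220
t_3 = 124
a_4 = 280
b_4 = 100
c_4 = 24
p_5 = 400
q_5 = 68
p_6 = 132
q_6 = 268
a_7 = 400
b_7 = 168
c_7 = 28
s_8 = 288
t_8 = 320
a_9 = 396
b_9 = 216
c_9 = 56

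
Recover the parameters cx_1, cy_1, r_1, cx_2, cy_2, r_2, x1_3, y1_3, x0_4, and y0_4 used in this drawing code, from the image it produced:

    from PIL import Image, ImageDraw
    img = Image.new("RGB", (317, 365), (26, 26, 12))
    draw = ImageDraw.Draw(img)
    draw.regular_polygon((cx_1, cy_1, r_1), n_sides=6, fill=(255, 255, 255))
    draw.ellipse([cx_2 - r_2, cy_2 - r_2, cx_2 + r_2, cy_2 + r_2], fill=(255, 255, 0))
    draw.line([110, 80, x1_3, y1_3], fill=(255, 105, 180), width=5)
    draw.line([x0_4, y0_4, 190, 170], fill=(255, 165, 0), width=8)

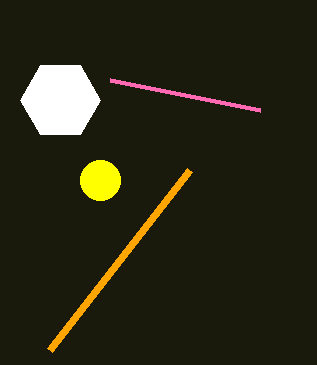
cx_1 = 60
cy_1 = 100
r_1 = 40
cx_2 = 100
cy_2 = 180
r_2 = 20
x1_3 = 260
y1_3 = 110
x0_4 = 50
y0_4 = 350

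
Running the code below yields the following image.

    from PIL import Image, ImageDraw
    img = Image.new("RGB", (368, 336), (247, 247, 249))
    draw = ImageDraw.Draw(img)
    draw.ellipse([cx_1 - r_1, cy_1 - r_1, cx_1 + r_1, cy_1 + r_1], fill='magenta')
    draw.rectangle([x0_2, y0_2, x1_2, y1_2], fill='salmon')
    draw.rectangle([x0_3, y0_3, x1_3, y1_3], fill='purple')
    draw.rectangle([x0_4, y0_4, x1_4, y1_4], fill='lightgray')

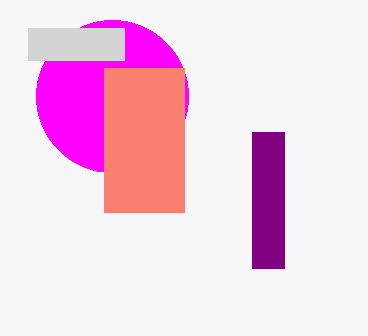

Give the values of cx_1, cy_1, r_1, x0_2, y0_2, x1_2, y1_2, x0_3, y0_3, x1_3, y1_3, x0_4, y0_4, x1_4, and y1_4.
cx_1 = 112, cy_1 = 96, r_1 = 76, x0_2 = 104, y0_2 = 68, x1_2 = 184, y1_2 = 212, x0_3 = 252, y0_3 = 132, x1_3 = 284, y1_3 = 268, x0_4 = 28, y0_4 = 28, x1_4 = 124, y1_4 = 60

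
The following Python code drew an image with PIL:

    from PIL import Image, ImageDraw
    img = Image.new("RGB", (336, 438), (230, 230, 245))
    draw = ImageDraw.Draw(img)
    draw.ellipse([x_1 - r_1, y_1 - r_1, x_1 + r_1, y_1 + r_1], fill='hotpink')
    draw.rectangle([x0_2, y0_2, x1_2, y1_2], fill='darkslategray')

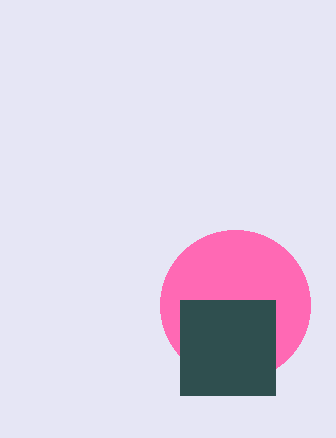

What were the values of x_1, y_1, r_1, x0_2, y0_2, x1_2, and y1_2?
x_1 = 235
y_1 = 305
r_1 = 75
x0_2 = 180
y0_2 = 300
x1_2 = 275
y1_2 = 395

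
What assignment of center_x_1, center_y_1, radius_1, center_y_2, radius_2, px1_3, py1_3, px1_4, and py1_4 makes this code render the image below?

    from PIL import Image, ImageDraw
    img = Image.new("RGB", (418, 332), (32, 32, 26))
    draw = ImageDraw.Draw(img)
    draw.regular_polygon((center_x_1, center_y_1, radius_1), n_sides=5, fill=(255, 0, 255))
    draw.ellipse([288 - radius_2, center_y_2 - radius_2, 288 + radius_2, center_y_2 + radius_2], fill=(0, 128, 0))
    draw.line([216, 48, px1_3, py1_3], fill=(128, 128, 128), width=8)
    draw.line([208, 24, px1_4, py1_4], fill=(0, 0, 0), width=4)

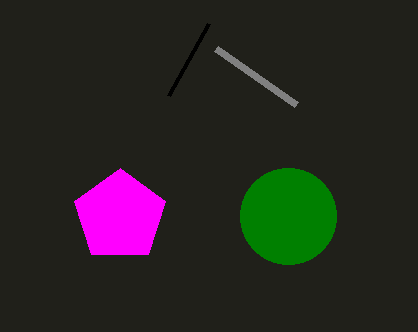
center_x_1 = 120, center_y_1 = 216, radius_1 = 48, center_y_2 = 216, radius_2 = 48, px1_3 = 296, py1_3 = 104, px1_4 = 168, py1_4 = 96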